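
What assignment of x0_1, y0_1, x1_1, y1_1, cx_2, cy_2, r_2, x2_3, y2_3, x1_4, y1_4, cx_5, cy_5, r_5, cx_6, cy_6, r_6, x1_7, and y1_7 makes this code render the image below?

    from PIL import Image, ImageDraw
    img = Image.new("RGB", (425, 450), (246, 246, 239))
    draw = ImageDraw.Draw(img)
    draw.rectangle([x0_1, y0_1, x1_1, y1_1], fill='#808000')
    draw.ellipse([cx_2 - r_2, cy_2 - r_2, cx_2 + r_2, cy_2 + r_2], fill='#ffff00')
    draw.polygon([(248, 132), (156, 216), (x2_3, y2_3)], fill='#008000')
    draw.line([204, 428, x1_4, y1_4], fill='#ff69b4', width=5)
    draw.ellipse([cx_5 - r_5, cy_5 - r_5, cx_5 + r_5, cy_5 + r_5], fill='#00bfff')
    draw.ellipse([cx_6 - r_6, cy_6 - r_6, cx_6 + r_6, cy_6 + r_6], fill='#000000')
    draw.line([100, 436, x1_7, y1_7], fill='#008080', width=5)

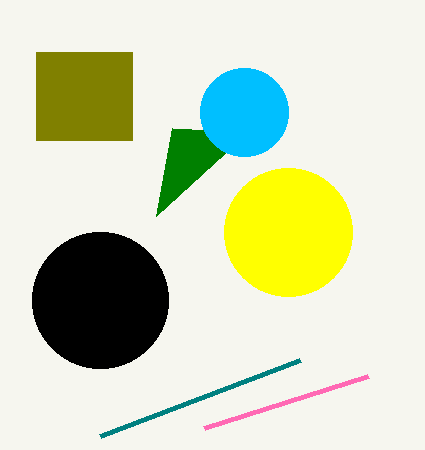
x0_1 = 36; y0_1 = 52; x1_1 = 132; y1_1 = 140; cx_2 = 288; cy_2 = 232; r_2 = 64; x2_3 = 172; y2_3 = 128; x1_4 = 368; y1_4 = 376; cx_5 = 244; cy_5 = 112; r_5 = 44; cx_6 = 100; cy_6 = 300; r_6 = 68; x1_7 = 300; y1_7 = 360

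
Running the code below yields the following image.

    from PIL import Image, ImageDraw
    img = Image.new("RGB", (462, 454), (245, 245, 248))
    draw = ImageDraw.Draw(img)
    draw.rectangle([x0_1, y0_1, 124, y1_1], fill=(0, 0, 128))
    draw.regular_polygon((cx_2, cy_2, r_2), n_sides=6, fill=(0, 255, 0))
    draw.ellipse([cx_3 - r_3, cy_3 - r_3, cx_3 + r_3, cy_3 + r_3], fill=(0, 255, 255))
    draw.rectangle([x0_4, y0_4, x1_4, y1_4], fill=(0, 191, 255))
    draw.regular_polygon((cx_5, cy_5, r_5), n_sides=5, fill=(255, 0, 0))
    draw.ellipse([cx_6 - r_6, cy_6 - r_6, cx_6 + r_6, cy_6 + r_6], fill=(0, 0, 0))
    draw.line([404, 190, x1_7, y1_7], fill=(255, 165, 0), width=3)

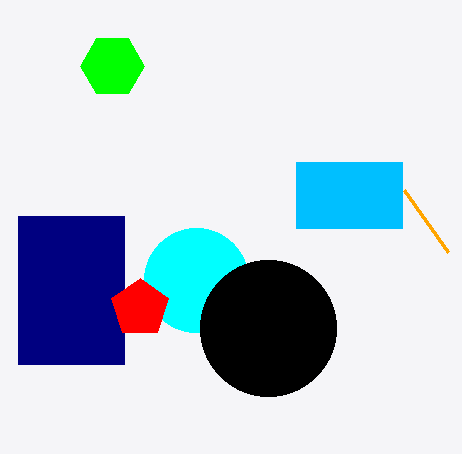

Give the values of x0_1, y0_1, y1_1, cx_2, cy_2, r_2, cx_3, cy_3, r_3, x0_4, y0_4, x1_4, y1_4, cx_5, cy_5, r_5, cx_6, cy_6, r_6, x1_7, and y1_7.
x0_1 = 18; y0_1 = 216; y1_1 = 364; cx_2 = 112; cy_2 = 66; r_2 = 32; cx_3 = 196; cy_3 = 280; r_3 = 52; x0_4 = 296; y0_4 = 162; x1_4 = 402; y1_4 = 228; cx_5 = 140; cy_5 = 308; r_5 = 30; cx_6 = 268; cy_6 = 328; r_6 = 68; x1_7 = 448; y1_7 = 252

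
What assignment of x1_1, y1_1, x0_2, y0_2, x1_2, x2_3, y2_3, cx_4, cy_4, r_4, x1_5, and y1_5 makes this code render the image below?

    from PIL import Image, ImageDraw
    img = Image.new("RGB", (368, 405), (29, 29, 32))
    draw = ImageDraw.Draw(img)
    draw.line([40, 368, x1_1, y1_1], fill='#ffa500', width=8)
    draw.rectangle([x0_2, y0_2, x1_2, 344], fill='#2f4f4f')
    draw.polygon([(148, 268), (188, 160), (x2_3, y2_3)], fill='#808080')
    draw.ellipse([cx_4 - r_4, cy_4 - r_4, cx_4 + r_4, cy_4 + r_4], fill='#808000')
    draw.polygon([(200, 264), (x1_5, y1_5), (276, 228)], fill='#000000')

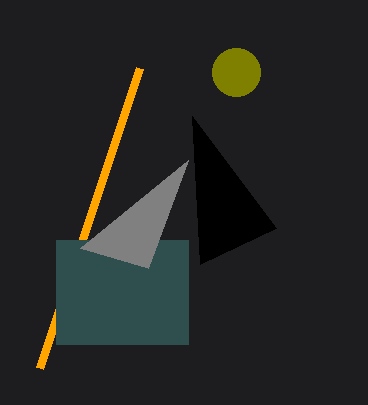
x1_1 = 140, y1_1 = 68, x0_2 = 56, y0_2 = 240, x1_2 = 188, x2_3 = 80, y2_3 = 248, cx_4 = 236, cy_4 = 72, r_4 = 24, x1_5 = 192, y1_5 = 116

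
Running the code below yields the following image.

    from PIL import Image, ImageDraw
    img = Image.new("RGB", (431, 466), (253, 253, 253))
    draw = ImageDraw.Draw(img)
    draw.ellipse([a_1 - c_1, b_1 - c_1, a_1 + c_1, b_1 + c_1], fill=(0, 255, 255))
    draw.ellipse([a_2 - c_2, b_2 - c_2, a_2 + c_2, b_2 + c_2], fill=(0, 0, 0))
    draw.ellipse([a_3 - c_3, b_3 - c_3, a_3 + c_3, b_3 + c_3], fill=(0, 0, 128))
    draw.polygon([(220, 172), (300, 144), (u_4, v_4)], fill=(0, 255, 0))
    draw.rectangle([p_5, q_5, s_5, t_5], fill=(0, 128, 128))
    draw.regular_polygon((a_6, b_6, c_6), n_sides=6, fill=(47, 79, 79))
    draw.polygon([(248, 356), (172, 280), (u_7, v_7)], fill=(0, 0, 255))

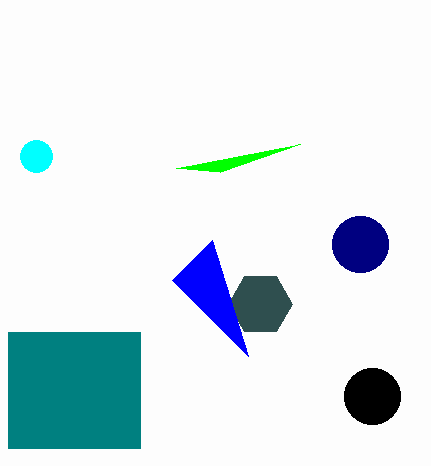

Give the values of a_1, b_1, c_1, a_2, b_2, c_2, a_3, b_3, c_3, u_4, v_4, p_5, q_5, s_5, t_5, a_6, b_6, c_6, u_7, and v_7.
a_1 = 36, b_1 = 156, c_1 = 16, a_2 = 372, b_2 = 396, c_2 = 28, a_3 = 360, b_3 = 244, c_3 = 28, u_4 = 176, v_4 = 168, p_5 = 8, q_5 = 332, s_5 = 140, t_5 = 448, a_6 = 260, b_6 = 304, c_6 = 32, u_7 = 212, v_7 = 240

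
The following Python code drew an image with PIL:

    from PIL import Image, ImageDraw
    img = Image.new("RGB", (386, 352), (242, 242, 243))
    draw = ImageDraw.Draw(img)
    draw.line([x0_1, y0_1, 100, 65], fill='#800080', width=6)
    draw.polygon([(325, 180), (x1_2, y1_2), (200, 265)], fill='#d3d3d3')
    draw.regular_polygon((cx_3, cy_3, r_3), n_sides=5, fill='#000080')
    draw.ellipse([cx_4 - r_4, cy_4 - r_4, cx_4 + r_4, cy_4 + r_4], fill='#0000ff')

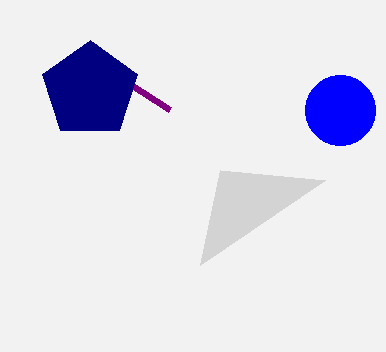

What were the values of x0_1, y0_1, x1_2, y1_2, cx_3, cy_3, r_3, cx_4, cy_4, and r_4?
x0_1 = 170, y0_1 = 110, x1_2 = 220, y1_2 = 170, cx_3 = 90, cy_3 = 90, r_3 = 50, cx_4 = 340, cy_4 = 110, r_4 = 35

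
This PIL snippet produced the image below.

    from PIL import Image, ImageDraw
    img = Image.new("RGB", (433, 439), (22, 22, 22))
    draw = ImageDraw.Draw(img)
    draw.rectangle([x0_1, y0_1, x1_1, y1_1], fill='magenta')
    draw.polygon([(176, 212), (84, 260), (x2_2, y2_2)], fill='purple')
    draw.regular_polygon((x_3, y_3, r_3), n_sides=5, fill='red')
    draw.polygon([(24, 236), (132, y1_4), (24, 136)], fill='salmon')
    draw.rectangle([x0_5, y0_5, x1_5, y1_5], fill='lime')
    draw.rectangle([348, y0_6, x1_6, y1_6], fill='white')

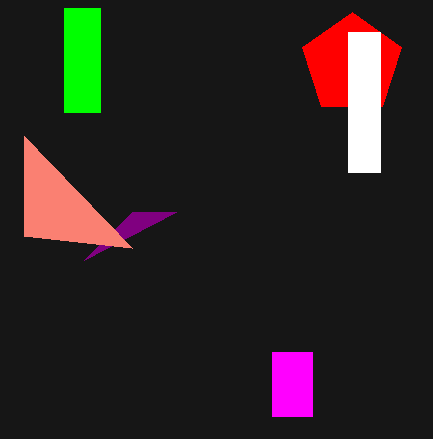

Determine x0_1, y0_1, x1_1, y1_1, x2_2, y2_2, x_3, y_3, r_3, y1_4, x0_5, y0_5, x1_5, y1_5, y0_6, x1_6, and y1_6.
x0_1 = 272; y0_1 = 352; x1_1 = 312; y1_1 = 416; x2_2 = 132; y2_2 = 212; x_3 = 352; y_3 = 64; r_3 = 52; y1_4 = 248; x0_5 = 64; y0_5 = 8; x1_5 = 100; y1_5 = 112; y0_6 = 32; x1_6 = 380; y1_6 = 172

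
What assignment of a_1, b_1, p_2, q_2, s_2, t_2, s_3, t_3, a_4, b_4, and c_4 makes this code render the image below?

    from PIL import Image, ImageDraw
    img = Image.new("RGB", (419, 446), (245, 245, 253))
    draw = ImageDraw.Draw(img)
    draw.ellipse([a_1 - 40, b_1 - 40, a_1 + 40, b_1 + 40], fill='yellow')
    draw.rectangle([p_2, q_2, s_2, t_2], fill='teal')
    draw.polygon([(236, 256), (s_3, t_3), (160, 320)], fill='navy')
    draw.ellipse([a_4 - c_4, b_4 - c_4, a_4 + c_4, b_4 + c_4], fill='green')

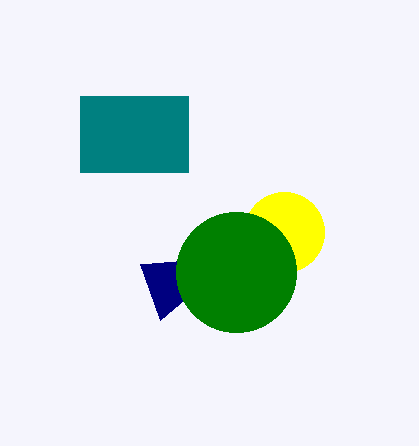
a_1 = 284
b_1 = 232
p_2 = 80
q_2 = 96
s_2 = 188
t_2 = 172
s_3 = 140
t_3 = 264
a_4 = 236
b_4 = 272
c_4 = 60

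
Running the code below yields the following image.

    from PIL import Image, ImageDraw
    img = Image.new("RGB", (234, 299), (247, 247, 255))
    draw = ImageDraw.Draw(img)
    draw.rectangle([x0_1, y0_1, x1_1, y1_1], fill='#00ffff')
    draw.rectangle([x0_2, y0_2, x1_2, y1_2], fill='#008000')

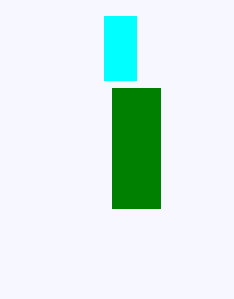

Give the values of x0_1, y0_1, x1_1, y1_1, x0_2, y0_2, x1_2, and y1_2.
x0_1 = 104
y0_1 = 16
x1_1 = 136
y1_1 = 80
x0_2 = 112
y0_2 = 88
x1_2 = 160
y1_2 = 208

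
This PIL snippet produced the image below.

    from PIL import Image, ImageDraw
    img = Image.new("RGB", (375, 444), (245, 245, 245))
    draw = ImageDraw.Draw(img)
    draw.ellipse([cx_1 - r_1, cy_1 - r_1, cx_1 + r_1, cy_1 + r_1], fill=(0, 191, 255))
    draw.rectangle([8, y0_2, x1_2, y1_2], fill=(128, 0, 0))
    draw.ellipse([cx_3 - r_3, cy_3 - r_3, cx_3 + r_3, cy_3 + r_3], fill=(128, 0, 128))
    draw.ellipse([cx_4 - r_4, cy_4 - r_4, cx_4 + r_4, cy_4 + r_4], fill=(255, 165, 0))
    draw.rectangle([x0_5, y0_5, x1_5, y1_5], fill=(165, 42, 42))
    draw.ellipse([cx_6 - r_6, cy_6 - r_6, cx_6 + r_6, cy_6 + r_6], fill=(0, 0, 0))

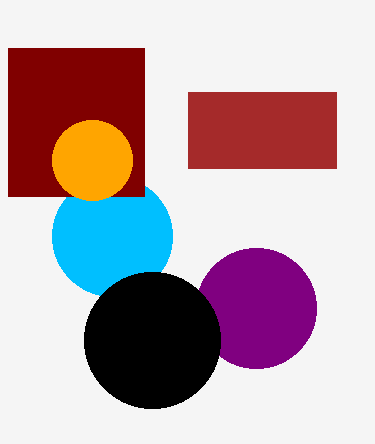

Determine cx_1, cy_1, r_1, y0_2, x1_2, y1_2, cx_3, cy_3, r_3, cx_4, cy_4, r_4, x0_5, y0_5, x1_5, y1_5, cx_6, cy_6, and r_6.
cx_1 = 112; cy_1 = 236; r_1 = 60; y0_2 = 48; x1_2 = 144; y1_2 = 196; cx_3 = 256; cy_3 = 308; r_3 = 60; cx_4 = 92; cy_4 = 160; r_4 = 40; x0_5 = 188; y0_5 = 92; x1_5 = 336; y1_5 = 168; cx_6 = 152; cy_6 = 340; r_6 = 68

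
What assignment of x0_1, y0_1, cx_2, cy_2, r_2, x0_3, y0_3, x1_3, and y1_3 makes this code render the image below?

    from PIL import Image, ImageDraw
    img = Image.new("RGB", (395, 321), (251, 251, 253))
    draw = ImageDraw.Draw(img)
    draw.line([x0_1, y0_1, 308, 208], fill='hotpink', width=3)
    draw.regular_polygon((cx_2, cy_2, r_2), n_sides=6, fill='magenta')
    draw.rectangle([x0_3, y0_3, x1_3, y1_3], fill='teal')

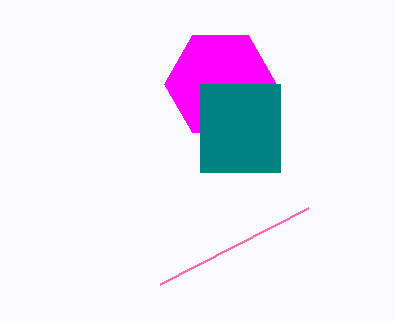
x0_1 = 160, y0_1 = 284, cx_2 = 220, cy_2 = 84, r_2 = 56, x0_3 = 200, y0_3 = 84, x1_3 = 280, y1_3 = 172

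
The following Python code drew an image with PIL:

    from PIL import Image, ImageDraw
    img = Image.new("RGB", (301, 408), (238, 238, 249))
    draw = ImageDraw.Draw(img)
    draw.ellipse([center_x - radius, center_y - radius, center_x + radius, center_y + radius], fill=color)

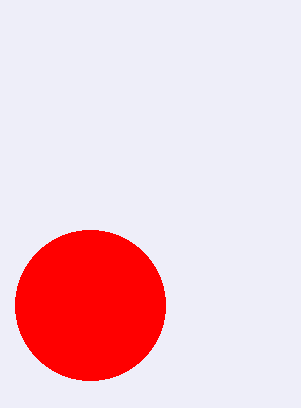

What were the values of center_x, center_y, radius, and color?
center_x = 90; center_y = 305; radius = 75; color = 'red'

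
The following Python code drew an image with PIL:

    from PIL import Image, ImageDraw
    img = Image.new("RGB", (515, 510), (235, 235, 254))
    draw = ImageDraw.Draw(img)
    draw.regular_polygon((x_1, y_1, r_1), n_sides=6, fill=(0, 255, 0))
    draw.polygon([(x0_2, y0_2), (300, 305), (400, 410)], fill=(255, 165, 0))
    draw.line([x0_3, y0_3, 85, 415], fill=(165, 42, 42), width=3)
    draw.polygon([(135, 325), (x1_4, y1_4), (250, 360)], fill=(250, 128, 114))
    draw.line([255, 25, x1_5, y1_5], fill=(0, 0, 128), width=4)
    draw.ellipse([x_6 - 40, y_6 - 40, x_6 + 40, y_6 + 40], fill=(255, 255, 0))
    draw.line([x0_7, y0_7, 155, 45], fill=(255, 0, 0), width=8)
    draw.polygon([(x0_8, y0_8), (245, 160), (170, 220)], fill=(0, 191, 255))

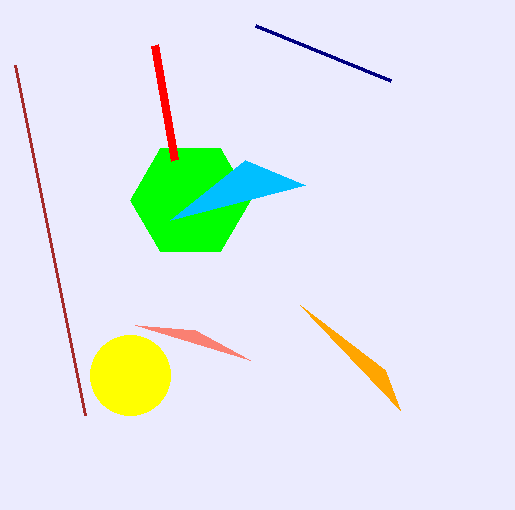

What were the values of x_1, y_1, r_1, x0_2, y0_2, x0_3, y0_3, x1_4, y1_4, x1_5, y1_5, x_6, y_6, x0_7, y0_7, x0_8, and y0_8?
x_1 = 190, y_1 = 200, r_1 = 60, x0_2 = 385, y0_2 = 370, x0_3 = 15, y0_3 = 65, x1_4 = 195, y1_4 = 330, x1_5 = 390, y1_5 = 80, x_6 = 130, y_6 = 375, x0_7 = 175, y0_7 = 160, x0_8 = 305, y0_8 = 185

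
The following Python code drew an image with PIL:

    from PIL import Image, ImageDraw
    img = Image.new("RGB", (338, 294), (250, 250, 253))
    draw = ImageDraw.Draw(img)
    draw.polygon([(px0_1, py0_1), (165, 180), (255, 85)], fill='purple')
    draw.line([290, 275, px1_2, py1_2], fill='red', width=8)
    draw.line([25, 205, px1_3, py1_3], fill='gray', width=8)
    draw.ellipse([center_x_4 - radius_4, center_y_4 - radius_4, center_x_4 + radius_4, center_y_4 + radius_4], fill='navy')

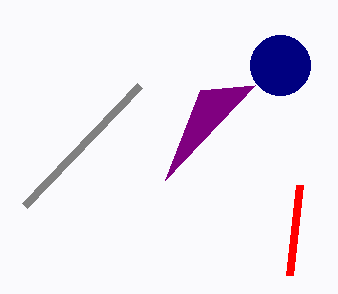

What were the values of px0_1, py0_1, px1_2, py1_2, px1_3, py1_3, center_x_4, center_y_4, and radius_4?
px0_1 = 200; py0_1 = 90; px1_2 = 300; py1_2 = 185; px1_3 = 140; py1_3 = 85; center_x_4 = 280; center_y_4 = 65; radius_4 = 30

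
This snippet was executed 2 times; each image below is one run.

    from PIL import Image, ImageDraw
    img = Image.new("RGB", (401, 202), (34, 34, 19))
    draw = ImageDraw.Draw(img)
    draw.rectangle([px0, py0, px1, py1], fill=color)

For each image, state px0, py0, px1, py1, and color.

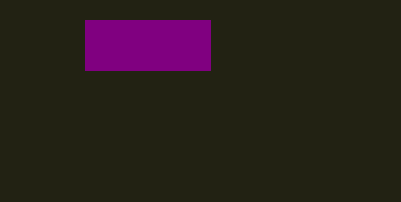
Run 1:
px0 = 85
py0 = 20
px1 = 210
py1 = 70
color = 'purple'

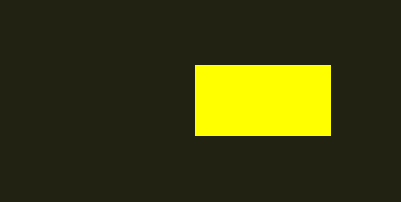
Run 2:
px0 = 195
py0 = 65
px1 = 330
py1 = 135
color = 'yellow'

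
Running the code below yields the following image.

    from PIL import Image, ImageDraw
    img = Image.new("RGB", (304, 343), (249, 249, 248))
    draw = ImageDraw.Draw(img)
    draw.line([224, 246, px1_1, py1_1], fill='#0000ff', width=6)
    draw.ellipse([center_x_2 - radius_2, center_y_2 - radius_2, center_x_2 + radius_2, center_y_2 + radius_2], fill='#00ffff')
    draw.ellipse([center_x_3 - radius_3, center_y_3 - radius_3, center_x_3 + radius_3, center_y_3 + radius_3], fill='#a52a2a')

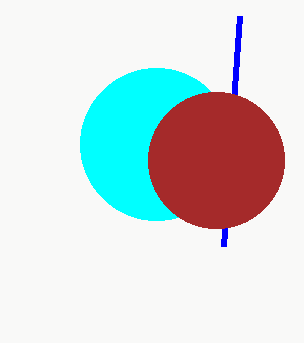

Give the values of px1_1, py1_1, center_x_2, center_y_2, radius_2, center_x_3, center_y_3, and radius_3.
px1_1 = 240; py1_1 = 16; center_x_2 = 156; center_y_2 = 144; radius_2 = 76; center_x_3 = 216; center_y_3 = 160; radius_3 = 68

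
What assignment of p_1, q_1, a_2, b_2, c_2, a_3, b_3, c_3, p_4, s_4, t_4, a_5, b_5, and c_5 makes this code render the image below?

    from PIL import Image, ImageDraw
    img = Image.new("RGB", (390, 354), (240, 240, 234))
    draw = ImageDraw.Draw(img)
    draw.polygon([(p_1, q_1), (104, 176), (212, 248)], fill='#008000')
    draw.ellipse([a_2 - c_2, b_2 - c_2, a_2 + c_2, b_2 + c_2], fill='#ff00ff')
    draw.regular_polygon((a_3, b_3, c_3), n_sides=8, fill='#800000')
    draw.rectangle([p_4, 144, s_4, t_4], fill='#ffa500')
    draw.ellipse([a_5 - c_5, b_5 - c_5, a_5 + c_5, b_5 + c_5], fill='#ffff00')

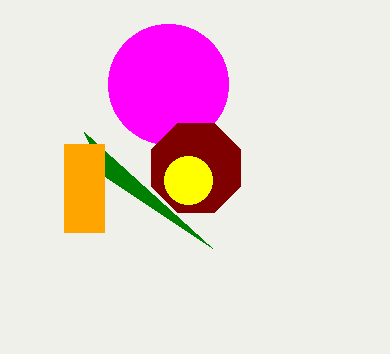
p_1 = 84, q_1 = 132, a_2 = 168, b_2 = 84, c_2 = 60, a_3 = 196, b_3 = 168, c_3 = 48, p_4 = 64, s_4 = 104, t_4 = 232, a_5 = 188, b_5 = 180, c_5 = 24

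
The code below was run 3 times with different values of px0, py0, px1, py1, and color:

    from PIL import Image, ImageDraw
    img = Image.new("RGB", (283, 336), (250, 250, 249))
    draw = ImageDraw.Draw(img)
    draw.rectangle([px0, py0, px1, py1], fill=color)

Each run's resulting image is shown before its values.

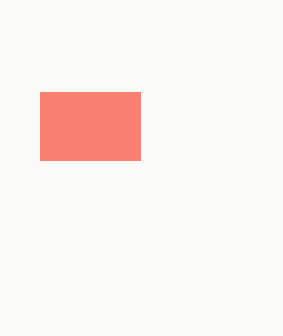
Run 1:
px0 = 40; py0 = 92; px1 = 140; py1 = 160; color = 'salmon'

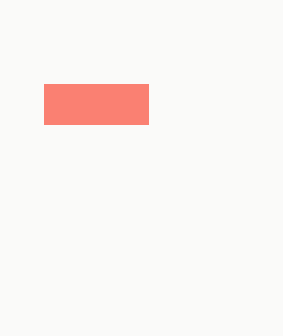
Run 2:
px0 = 44, py0 = 84, px1 = 148, py1 = 124, color = 'salmon'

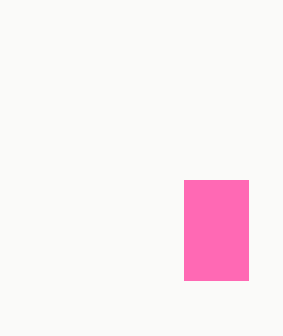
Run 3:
px0 = 184, py0 = 180, px1 = 248, py1 = 280, color = 'hotpink'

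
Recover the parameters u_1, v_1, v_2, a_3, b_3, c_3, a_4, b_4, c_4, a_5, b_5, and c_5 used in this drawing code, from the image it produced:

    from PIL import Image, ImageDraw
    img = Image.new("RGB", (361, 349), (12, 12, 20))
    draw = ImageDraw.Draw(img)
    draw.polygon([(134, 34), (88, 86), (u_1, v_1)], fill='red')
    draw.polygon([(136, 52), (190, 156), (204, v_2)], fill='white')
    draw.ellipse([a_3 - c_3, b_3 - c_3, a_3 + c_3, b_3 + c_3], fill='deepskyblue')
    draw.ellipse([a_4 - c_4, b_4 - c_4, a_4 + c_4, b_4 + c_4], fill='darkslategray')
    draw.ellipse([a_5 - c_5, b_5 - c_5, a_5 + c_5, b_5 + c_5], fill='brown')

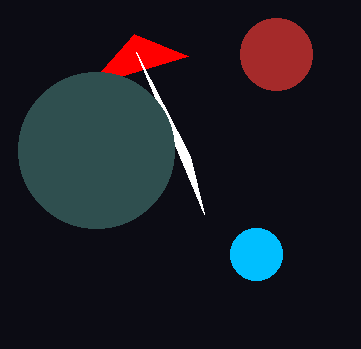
u_1 = 188, v_1 = 56, v_2 = 214, a_3 = 256, b_3 = 254, c_3 = 26, a_4 = 96, b_4 = 150, c_4 = 78, a_5 = 276, b_5 = 54, c_5 = 36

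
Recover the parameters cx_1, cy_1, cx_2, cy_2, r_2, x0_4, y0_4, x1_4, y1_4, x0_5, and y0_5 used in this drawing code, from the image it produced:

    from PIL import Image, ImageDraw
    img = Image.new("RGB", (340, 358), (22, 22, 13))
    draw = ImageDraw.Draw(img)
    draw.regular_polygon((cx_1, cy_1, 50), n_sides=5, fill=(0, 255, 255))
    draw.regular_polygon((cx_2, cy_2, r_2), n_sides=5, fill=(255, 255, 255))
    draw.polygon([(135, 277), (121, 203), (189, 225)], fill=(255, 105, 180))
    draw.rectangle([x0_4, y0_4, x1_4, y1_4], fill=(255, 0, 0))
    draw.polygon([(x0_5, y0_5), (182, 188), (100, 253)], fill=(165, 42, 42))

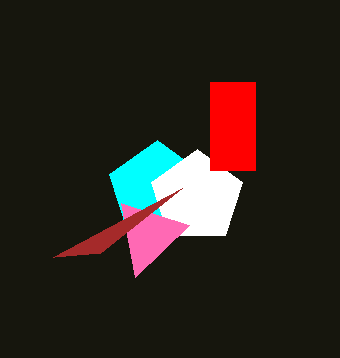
cx_1 = 157
cy_1 = 190
cx_2 = 197
cy_2 = 197
r_2 = 48
x0_4 = 210
y0_4 = 82
x1_4 = 255
y1_4 = 170
x0_5 = 53
y0_5 = 257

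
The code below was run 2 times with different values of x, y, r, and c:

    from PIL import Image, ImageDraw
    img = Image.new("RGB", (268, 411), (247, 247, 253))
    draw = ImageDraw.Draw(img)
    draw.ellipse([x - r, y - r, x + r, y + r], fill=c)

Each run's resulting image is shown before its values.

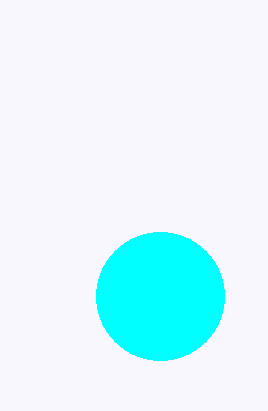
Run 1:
x = 160, y = 296, r = 64, c = 'cyan'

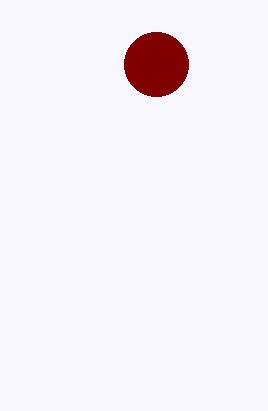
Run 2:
x = 156, y = 64, r = 32, c = 'maroon'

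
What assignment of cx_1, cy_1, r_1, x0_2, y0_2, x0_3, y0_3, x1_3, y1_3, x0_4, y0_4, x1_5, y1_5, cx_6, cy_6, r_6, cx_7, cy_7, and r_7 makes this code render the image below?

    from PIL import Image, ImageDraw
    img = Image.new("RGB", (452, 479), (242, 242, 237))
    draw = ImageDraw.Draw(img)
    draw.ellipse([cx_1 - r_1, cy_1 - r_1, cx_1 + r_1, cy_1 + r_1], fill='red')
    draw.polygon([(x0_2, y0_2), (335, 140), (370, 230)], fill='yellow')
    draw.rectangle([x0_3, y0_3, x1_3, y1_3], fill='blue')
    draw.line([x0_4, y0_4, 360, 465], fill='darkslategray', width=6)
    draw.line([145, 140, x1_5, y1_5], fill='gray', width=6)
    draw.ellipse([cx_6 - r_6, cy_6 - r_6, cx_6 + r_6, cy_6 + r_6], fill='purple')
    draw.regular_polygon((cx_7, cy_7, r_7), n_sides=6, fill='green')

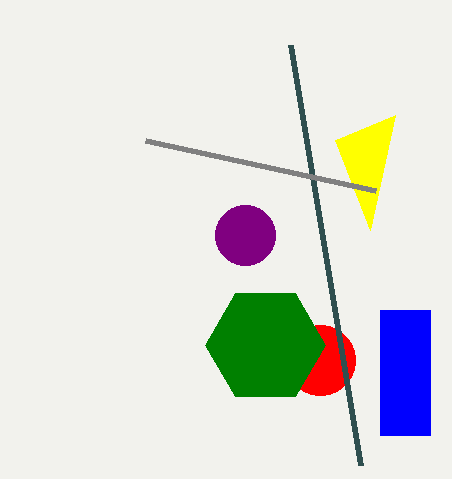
cx_1 = 320, cy_1 = 360, r_1 = 35, x0_2 = 395, y0_2 = 115, x0_3 = 380, y0_3 = 310, x1_3 = 430, y1_3 = 435, x0_4 = 290, y0_4 = 45, x1_5 = 375, y1_5 = 190, cx_6 = 245, cy_6 = 235, r_6 = 30, cx_7 = 265, cy_7 = 345, r_7 = 60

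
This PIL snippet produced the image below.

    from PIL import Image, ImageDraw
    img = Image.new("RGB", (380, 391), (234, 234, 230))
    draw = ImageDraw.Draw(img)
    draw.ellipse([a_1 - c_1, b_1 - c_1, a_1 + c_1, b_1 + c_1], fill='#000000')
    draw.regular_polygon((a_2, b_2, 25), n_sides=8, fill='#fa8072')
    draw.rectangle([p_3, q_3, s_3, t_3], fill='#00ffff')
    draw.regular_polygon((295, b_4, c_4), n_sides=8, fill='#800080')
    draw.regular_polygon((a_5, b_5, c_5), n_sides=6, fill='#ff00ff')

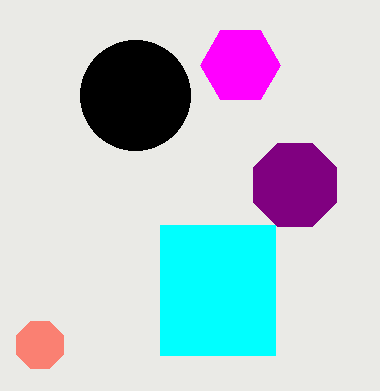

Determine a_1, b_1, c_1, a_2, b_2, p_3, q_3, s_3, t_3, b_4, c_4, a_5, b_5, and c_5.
a_1 = 135
b_1 = 95
c_1 = 55
a_2 = 40
b_2 = 345
p_3 = 160
q_3 = 225
s_3 = 275
t_3 = 355
b_4 = 185
c_4 = 45
a_5 = 240
b_5 = 65
c_5 = 40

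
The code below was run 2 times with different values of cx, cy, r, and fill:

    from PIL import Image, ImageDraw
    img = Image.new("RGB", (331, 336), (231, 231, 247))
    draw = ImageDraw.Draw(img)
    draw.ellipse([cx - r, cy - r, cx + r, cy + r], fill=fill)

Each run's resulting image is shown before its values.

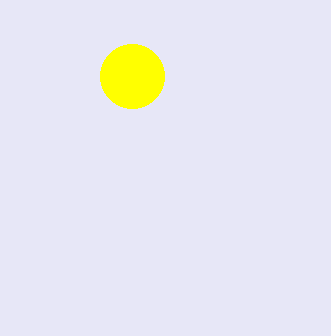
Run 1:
cx = 132; cy = 76; r = 32; fill = 'yellow'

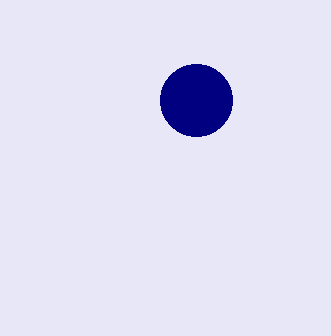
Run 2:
cx = 196
cy = 100
r = 36
fill = 'navy'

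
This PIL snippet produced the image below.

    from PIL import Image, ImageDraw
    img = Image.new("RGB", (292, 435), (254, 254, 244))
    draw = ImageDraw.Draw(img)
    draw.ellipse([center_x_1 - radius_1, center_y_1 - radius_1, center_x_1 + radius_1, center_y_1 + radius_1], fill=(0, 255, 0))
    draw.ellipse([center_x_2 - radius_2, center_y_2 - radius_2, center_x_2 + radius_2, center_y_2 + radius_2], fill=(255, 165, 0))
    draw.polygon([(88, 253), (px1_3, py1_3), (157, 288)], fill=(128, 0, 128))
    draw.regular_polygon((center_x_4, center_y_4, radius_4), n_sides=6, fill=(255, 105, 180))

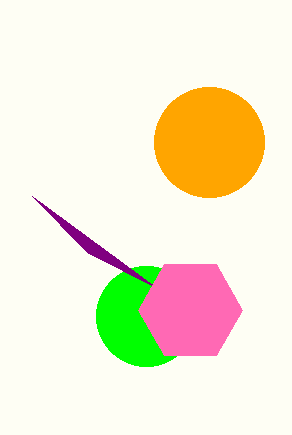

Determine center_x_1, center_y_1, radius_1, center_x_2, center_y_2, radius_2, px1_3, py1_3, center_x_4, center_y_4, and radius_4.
center_x_1 = 146, center_y_1 = 316, radius_1 = 50, center_x_2 = 209, center_y_2 = 142, radius_2 = 55, px1_3 = 32, py1_3 = 196, center_x_4 = 190, center_y_4 = 310, radius_4 = 52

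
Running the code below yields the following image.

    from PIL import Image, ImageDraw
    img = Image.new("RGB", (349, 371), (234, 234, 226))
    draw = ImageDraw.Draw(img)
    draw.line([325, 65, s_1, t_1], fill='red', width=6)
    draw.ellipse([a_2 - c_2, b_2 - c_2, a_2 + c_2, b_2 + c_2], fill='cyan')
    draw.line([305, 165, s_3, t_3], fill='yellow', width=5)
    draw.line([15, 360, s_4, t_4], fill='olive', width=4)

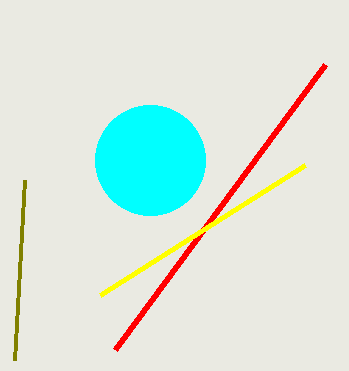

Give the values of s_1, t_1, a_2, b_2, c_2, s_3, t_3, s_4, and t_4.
s_1 = 115
t_1 = 350
a_2 = 150
b_2 = 160
c_2 = 55
s_3 = 100
t_3 = 295
s_4 = 25
t_4 = 180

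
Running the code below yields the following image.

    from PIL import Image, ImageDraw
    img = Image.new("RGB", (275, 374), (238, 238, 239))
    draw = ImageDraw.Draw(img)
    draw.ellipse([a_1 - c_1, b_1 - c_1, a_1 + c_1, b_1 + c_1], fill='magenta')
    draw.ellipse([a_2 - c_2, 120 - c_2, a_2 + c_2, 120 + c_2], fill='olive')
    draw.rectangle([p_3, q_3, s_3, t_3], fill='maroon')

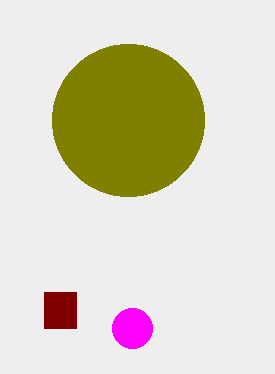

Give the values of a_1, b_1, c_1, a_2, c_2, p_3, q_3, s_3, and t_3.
a_1 = 132; b_1 = 328; c_1 = 20; a_2 = 128; c_2 = 76; p_3 = 44; q_3 = 292; s_3 = 76; t_3 = 328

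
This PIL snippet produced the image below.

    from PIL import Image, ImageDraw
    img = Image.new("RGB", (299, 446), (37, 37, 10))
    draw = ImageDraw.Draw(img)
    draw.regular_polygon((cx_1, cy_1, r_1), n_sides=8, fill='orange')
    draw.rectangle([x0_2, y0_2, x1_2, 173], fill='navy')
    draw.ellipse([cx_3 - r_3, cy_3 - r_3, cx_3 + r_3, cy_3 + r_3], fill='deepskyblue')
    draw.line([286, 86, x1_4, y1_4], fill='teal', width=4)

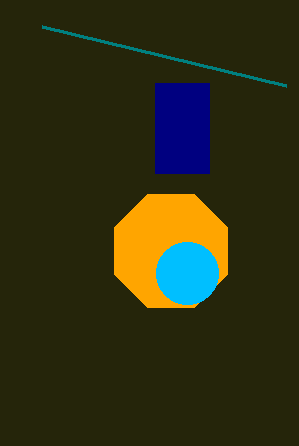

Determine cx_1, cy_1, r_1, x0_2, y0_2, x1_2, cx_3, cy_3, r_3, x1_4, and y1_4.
cx_1 = 171; cy_1 = 251; r_1 = 61; x0_2 = 155; y0_2 = 83; x1_2 = 209; cx_3 = 187; cy_3 = 273; r_3 = 31; x1_4 = 42; y1_4 = 27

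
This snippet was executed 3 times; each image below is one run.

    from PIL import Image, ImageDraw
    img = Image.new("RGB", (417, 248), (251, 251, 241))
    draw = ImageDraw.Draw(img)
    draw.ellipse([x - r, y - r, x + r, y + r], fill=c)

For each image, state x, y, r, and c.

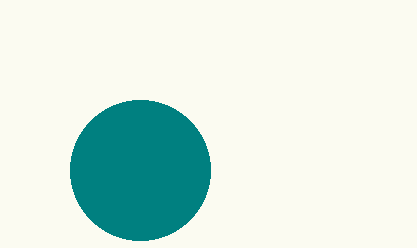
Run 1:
x = 140
y = 170
r = 70
c = 'teal'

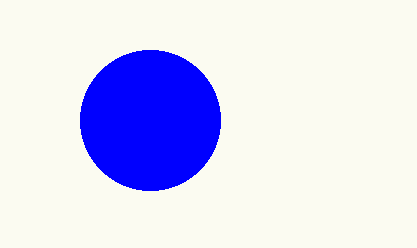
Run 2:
x = 150
y = 120
r = 70
c = 'blue'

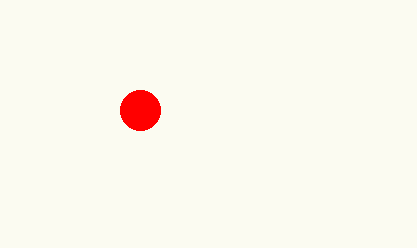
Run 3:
x = 140
y = 110
r = 20
c = 'red'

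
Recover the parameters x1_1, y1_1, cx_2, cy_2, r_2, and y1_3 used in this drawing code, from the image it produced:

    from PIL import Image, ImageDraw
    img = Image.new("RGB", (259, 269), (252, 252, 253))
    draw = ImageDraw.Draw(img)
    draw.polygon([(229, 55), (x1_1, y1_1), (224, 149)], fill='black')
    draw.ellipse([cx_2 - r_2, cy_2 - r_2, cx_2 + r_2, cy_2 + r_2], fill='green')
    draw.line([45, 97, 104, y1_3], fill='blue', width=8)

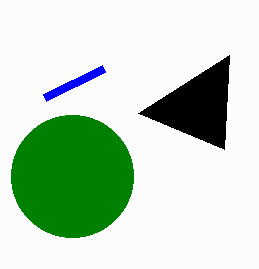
x1_1 = 138
y1_1 = 113
cx_2 = 72
cy_2 = 176
r_2 = 61
y1_3 = 68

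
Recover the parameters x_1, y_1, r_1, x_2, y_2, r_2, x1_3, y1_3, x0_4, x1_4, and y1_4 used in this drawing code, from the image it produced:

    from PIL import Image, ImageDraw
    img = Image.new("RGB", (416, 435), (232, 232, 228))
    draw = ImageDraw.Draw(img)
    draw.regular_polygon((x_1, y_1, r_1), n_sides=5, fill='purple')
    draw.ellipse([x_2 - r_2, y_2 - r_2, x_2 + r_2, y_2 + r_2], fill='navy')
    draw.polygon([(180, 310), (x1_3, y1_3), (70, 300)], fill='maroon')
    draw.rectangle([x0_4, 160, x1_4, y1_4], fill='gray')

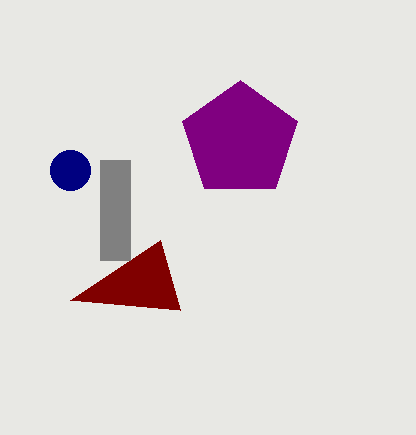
x_1 = 240, y_1 = 140, r_1 = 60, x_2 = 70, y_2 = 170, r_2 = 20, x1_3 = 160, y1_3 = 240, x0_4 = 100, x1_4 = 130, y1_4 = 260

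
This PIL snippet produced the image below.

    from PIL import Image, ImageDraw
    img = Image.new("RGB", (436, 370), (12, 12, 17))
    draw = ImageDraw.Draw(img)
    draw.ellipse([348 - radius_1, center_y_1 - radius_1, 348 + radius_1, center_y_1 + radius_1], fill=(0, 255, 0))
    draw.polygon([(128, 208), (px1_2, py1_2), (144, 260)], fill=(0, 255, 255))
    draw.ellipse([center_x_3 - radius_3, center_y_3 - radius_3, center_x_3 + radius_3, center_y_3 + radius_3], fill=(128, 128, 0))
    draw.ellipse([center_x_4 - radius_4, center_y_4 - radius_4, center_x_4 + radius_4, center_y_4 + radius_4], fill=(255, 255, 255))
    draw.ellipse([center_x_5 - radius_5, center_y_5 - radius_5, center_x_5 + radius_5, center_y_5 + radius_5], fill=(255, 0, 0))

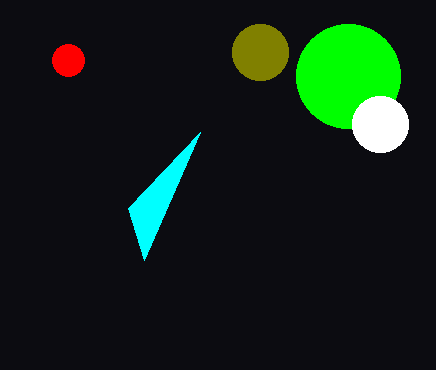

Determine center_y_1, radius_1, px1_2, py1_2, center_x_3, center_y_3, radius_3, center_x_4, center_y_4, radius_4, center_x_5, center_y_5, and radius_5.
center_y_1 = 76, radius_1 = 52, px1_2 = 200, py1_2 = 132, center_x_3 = 260, center_y_3 = 52, radius_3 = 28, center_x_4 = 380, center_y_4 = 124, radius_4 = 28, center_x_5 = 68, center_y_5 = 60, radius_5 = 16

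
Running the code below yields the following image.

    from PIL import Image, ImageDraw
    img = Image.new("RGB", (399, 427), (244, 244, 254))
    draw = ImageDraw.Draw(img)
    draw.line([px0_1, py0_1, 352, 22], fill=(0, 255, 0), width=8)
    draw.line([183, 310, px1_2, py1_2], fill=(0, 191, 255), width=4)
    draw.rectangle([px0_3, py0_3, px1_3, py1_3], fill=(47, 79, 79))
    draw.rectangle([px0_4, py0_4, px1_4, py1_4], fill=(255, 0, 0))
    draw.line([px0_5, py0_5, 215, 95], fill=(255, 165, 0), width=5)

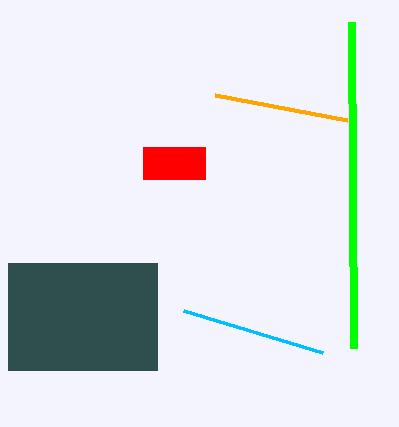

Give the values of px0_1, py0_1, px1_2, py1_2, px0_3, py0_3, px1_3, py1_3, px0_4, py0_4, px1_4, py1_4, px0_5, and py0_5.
px0_1 = 354, py0_1 = 348, px1_2 = 322, py1_2 = 352, px0_3 = 8, py0_3 = 263, px1_3 = 157, py1_3 = 370, px0_4 = 143, py0_4 = 147, px1_4 = 205, py1_4 = 179, px0_5 = 347, py0_5 = 120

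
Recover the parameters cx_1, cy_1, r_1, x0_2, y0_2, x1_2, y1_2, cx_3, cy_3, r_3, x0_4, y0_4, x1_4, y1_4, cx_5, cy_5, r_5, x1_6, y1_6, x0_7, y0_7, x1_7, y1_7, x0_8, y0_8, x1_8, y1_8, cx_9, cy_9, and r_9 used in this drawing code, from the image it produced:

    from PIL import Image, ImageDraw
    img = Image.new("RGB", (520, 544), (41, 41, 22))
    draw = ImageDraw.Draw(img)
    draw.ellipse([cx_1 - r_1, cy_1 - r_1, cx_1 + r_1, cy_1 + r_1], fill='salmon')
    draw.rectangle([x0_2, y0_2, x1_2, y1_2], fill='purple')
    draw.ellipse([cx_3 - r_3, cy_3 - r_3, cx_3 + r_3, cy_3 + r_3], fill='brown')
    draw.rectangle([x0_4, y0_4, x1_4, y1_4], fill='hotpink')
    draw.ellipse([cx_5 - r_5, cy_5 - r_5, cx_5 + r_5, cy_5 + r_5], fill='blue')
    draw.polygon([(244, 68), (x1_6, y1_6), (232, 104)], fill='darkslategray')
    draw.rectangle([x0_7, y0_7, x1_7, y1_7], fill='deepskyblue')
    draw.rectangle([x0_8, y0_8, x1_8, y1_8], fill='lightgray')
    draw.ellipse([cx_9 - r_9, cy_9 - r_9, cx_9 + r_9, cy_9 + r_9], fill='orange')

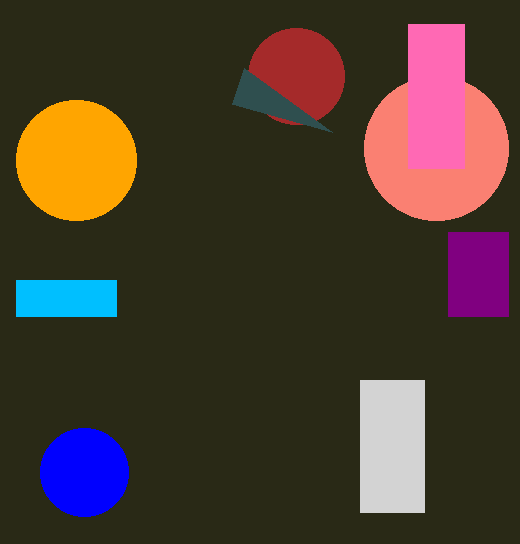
cx_1 = 436
cy_1 = 148
r_1 = 72
x0_2 = 448
y0_2 = 232
x1_2 = 508
y1_2 = 316
cx_3 = 296
cy_3 = 76
r_3 = 48
x0_4 = 408
y0_4 = 24
x1_4 = 464
y1_4 = 168
cx_5 = 84
cy_5 = 472
r_5 = 44
x1_6 = 332
y1_6 = 132
x0_7 = 16
y0_7 = 280
x1_7 = 116
y1_7 = 316
x0_8 = 360
y0_8 = 380
x1_8 = 424
y1_8 = 512
cx_9 = 76
cy_9 = 160
r_9 = 60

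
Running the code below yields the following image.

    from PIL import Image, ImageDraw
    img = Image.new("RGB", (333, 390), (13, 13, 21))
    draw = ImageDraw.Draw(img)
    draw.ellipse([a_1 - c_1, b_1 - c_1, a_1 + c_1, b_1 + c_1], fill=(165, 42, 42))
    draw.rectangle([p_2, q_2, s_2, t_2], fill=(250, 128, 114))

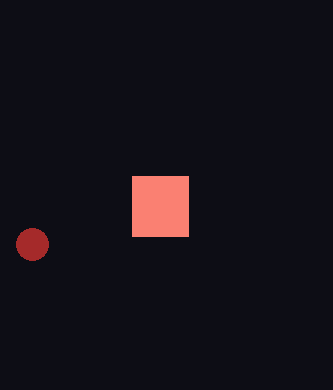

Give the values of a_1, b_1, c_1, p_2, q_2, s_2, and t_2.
a_1 = 32; b_1 = 244; c_1 = 16; p_2 = 132; q_2 = 176; s_2 = 188; t_2 = 236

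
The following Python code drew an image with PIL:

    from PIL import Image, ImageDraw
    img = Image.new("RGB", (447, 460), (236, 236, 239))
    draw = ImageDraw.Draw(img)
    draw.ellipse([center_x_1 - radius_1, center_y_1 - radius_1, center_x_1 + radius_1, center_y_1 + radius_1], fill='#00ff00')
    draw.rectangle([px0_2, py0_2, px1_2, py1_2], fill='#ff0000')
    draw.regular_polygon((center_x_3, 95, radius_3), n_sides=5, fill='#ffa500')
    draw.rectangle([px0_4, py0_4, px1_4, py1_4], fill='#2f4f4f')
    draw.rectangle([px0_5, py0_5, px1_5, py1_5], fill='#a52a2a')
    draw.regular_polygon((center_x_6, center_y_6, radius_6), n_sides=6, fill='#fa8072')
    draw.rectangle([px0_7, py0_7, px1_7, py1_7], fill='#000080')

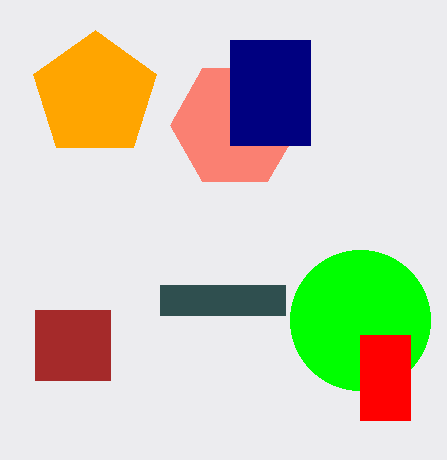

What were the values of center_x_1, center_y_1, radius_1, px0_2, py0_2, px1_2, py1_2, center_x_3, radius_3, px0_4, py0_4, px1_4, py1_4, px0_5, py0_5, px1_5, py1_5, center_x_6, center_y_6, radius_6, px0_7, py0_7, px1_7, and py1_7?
center_x_1 = 360, center_y_1 = 320, radius_1 = 70, px0_2 = 360, py0_2 = 335, px1_2 = 410, py1_2 = 420, center_x_3 = 95, radius_3 = 65, px0_4 = 160, py0_4 = 285, px1_4 = 285, py1_4 = 315, px0_5 = 35, py0_5 = 310, px1_5 = 110, py1_5 = 380, center_x_6 = 235, center_y_6 = 125, radius_6 = 65, px0_7 = 230, py0_7 = 40, px1_7 = 310, py1_7 = 145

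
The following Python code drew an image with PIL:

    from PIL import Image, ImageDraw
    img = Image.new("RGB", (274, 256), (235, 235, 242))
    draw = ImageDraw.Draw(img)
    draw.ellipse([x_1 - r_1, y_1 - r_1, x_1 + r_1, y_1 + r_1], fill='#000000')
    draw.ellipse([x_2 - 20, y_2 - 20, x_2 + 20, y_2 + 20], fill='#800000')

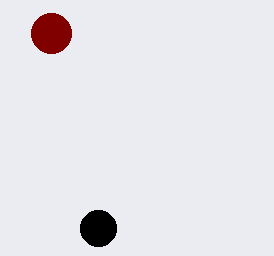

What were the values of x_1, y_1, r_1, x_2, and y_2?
x_1 = 98
y_1 = 228
r_1 = 18
x_2 = 51
y_2 = 33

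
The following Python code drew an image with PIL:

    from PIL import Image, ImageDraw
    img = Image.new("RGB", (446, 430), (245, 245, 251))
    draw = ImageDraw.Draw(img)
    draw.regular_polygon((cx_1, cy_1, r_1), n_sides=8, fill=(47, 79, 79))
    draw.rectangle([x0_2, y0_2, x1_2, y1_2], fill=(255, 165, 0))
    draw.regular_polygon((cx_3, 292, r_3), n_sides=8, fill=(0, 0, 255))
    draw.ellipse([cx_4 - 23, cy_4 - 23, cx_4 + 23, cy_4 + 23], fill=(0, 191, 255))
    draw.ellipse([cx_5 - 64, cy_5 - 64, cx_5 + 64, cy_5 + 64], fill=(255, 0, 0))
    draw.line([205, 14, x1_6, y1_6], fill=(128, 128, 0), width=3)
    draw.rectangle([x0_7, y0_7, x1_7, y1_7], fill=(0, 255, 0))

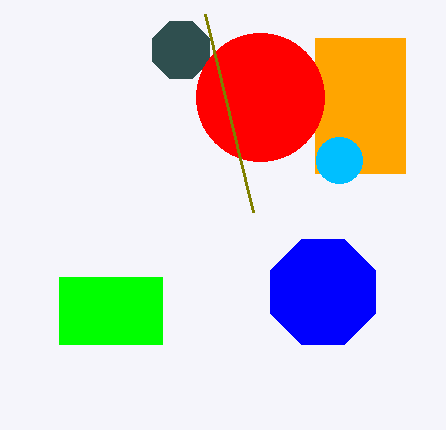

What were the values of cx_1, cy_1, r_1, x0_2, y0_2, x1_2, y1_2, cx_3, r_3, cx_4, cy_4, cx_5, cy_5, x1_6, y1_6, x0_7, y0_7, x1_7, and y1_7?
cx_1 = 181
cy_1 = 50
r_1 = 31
x0_2 = 315
y0_2 = 38
x1_2 = 405
y1_2 = 173
cx_3 = 323
r_3 = 57
cx_4 = 339
cy_4 = 160
cx_5 = 260
cy_5 = 97
x1_6 = 253
y1_6 = 212
x0_7 = 59
y0_7 = 277
x1_7 = 162
y1_7 = 344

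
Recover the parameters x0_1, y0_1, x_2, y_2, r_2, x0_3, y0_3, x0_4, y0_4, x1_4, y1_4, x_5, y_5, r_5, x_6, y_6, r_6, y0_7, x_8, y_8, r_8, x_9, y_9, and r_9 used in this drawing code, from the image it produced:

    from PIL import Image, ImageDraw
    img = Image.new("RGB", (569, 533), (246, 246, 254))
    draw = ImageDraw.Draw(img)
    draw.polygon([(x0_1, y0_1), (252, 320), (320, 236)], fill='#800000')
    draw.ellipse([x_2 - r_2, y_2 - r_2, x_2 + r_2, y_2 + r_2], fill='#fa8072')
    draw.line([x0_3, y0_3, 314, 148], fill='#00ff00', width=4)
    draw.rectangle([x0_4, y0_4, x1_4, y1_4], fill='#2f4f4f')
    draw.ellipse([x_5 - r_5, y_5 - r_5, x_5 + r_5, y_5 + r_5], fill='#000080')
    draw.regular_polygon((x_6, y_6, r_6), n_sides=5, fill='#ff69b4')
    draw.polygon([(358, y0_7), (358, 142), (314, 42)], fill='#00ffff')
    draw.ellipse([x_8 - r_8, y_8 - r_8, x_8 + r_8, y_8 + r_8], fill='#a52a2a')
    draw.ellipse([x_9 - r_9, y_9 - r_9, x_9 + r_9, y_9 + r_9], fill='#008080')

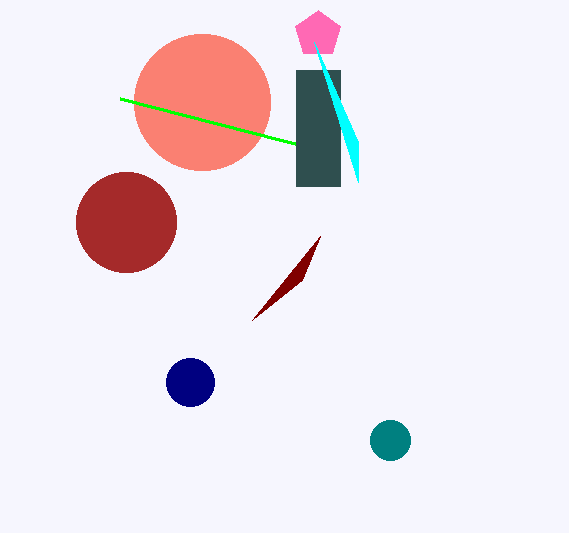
x0_1 = 302, y0_1 = 280, x_2 = 202, y_2 = 102, r_2 = 68, x0_3 = 120, y0_3 = 98, x0_4 = 296, y0_4 = 70, x1_4 = 340, y1_4 = 186, x_5 = 190, y_5 = 382, r_5 = 24, x_6 = 318, y_6 = 34, r_6 = 24, y0_7 = 182, x_8 = 126, y_8 = 222, r_8 = 50, x_9 = 390, y_9 = 440, r_9 = 20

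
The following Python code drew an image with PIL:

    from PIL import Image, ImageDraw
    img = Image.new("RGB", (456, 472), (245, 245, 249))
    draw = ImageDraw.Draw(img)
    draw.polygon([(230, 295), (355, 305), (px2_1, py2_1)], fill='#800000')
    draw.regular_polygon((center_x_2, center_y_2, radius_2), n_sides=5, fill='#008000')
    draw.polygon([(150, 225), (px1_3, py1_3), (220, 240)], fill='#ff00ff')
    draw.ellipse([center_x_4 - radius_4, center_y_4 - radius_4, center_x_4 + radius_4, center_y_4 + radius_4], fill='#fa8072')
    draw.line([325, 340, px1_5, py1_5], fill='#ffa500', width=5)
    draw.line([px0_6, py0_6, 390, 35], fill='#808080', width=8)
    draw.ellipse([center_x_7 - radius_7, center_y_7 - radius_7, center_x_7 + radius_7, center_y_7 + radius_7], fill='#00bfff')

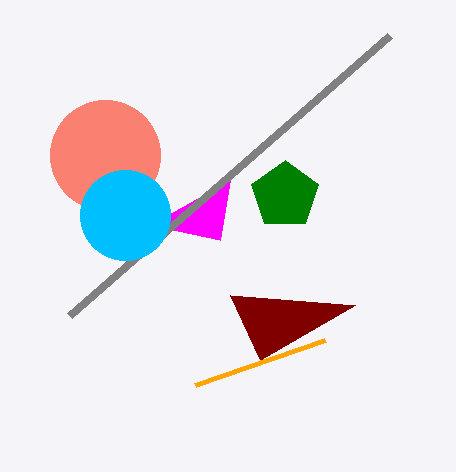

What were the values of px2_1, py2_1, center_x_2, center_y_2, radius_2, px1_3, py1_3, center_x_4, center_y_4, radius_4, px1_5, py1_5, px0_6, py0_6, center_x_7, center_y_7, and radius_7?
px2_1 = 260, py2_1 = 360, center_x_2 = 285, center_y_2 = 195, radius_2 = 35, px1_3 = 230, py1_3 = 180, center_x_4 = 105, center_y_4 = 155, radius_4 = 55, px1_5 = 195, py1_5 = 385, px0_6 = 70, py0_6 = 315, center_x_7 = 125, center_y_7 = 215, radius_7 = 45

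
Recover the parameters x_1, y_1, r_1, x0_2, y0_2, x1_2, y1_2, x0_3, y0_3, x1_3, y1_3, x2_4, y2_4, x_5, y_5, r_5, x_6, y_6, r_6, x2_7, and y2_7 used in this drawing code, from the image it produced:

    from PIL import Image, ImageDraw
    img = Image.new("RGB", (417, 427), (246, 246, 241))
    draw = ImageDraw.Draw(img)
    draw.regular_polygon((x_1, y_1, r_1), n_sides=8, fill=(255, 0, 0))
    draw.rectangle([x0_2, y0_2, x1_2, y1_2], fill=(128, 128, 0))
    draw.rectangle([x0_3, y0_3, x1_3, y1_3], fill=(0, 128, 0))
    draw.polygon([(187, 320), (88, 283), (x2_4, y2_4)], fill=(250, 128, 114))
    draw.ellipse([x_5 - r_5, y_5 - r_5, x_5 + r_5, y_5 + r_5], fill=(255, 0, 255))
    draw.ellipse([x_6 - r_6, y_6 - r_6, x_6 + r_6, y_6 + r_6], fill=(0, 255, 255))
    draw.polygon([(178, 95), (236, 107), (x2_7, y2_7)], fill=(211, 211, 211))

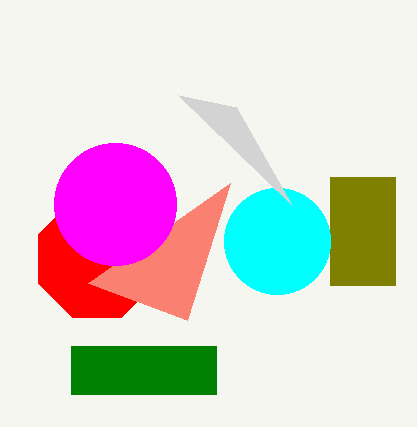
x_1 = 97
y_1 = 259
r_1 = 63
x0_2 = 330
y0_2 = 177
x1_2 = 395
y1_2 = 285
x0_3 = 71
y0_3 = 346
x1_3 = 216
y1_3 = 394
x2_4 = 230
y2_4 = 183
x_5 = 115
y_5 = 204
r_5 = 61
x_6 = 277
y_6 = 241
r_6 = 53
x2_7 = 291
y2_7 = 204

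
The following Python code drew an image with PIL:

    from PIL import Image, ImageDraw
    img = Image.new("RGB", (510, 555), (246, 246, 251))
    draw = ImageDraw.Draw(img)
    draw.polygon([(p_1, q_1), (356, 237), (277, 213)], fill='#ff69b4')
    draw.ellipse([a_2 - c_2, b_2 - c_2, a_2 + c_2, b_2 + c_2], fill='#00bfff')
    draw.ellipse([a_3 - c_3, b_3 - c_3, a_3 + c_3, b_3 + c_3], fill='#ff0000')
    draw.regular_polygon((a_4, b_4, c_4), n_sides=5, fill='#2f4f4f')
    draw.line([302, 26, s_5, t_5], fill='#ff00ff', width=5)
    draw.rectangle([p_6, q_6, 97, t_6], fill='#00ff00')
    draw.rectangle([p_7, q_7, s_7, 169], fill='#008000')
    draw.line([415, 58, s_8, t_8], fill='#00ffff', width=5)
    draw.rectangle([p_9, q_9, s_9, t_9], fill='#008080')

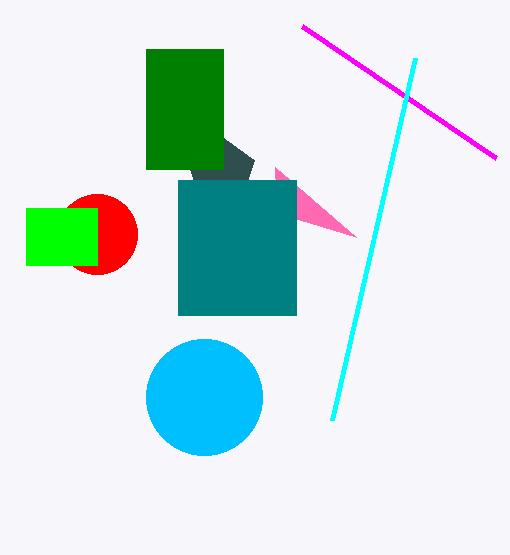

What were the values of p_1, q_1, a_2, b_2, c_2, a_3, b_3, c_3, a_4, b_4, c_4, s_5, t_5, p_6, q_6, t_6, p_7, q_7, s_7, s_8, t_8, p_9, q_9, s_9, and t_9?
p_1 = 275, q_1 = 167, a_2 = 204, b_2 = 397, c_2 = 58, a_3 = 97, b_3 = 234, c_3 = 40, a_4 = 221, b_4 = 171, c_4 = 35, s_5 = 496, t_5 = 158, p_6 = 26, q_6 = 208, t_6 = 265, p_7 = 146, q_7 = 49, s_7 = 223, s_8 = 332, t_8 = 420, p_9 = 178, q_9 = 180, s_9 = 296, t_9 = 315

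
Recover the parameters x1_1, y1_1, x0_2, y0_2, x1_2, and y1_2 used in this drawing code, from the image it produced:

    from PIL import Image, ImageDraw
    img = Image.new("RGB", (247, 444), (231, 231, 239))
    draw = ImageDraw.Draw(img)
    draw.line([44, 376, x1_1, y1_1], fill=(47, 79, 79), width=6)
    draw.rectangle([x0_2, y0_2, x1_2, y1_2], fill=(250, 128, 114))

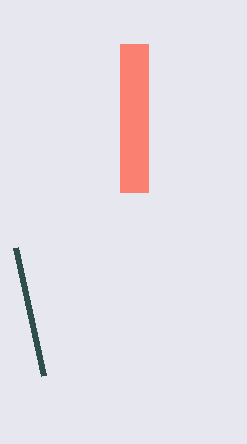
x1_1 = 16, y1_1 = 248, x0_2 = 120, y0_2 = 44, x1_2 = 148, y1_2 = 192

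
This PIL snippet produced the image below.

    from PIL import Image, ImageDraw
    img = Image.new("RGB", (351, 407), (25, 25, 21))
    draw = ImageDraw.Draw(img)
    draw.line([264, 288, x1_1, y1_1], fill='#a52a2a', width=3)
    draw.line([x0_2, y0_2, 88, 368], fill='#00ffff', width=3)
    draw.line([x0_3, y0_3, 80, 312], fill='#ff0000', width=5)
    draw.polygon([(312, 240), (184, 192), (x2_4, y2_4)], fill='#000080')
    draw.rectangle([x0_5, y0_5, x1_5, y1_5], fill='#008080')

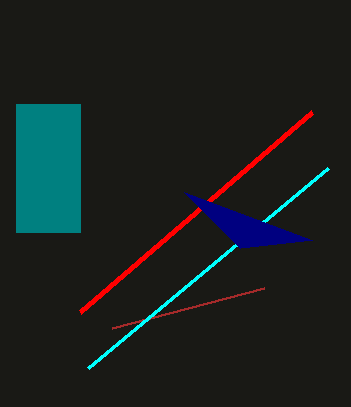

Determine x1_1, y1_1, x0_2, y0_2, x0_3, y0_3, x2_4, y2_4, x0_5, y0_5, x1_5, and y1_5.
x1_1 = 112, y1_1 = 328, x0_2 = 328, y0_2 = 168, x0_3 = 312, y0_3 = 112, x2_4 = 240, y2_4 = 248, x0_5 = 16, y0_5 = 104, x1_5 = 80, y1_5 = 232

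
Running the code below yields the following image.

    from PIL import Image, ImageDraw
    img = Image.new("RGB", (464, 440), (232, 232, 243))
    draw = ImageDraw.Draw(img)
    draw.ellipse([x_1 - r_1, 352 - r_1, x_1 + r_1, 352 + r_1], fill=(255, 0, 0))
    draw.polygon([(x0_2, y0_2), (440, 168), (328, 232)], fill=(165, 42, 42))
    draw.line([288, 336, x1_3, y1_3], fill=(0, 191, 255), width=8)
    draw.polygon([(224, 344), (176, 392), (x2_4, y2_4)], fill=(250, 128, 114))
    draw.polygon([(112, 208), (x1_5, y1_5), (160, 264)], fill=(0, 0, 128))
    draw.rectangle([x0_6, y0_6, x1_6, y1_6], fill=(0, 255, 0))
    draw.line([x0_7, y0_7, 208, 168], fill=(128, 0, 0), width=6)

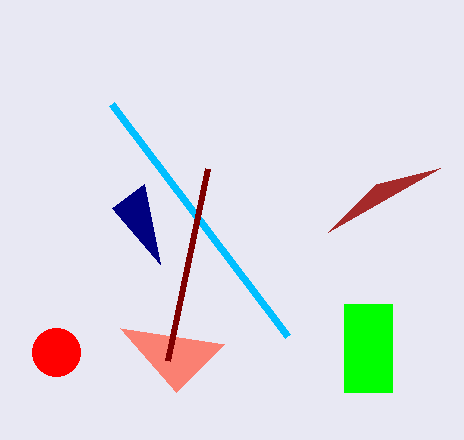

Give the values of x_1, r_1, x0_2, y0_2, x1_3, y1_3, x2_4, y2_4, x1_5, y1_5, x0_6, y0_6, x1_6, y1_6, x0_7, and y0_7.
x_1 = 56
r_1 = 24
x0_2 = 376
y0_2 = 184
x1_3 = 112
y1_3 = 104
x2_4 = 120
y2_4 = 328
x1_5 = 144
y1_5 = 184
x0_6 = 344
y0_6 = 304
x1_6 = 392
y1_6 = 392
x0_7 = 168
y0_7 = 360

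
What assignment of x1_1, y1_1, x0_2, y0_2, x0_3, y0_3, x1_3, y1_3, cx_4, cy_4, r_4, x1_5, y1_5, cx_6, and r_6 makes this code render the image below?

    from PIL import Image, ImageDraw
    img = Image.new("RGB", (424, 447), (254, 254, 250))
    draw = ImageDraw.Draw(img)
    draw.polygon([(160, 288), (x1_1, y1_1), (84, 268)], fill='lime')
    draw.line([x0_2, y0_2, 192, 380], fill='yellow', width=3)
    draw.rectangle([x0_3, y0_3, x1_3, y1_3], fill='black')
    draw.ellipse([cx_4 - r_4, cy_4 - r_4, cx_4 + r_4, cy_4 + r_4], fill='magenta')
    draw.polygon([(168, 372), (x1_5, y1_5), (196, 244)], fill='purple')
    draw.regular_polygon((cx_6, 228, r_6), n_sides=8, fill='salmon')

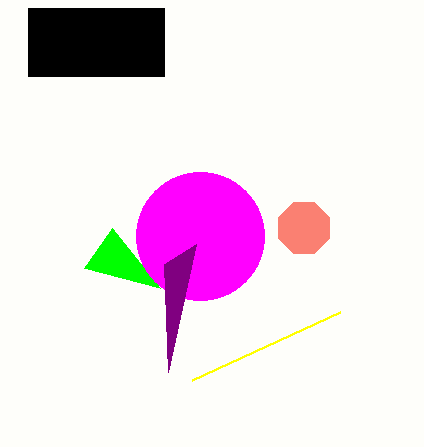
x1_1 = 112; y1_1 = 228; x0_2 = 340; y0_2 = 312; x0_3 = 28; y0_3 = 8; x1_3 = 164; y1_3 = 76; cx_4 = 200; cy_4 = 236; r_4 = 64; x1_5 = 164; y1_5 = 264; cx_6 = 304; r_6 = 28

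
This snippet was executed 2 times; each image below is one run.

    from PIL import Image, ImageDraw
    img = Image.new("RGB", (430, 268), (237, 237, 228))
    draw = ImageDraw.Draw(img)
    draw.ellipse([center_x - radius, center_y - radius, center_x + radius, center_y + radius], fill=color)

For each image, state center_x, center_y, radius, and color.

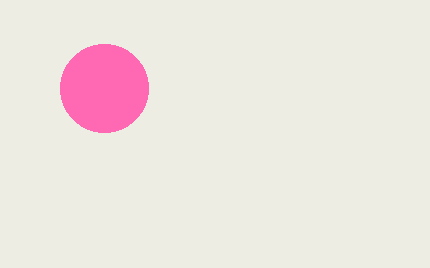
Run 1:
center_x = 104; center_y = 88; radius = 44; color = 'hotpink'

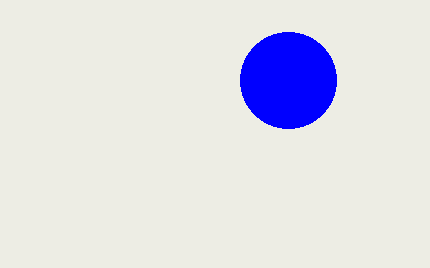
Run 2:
center_x = 288; center_y = 80; radius = 48; color = 'blue'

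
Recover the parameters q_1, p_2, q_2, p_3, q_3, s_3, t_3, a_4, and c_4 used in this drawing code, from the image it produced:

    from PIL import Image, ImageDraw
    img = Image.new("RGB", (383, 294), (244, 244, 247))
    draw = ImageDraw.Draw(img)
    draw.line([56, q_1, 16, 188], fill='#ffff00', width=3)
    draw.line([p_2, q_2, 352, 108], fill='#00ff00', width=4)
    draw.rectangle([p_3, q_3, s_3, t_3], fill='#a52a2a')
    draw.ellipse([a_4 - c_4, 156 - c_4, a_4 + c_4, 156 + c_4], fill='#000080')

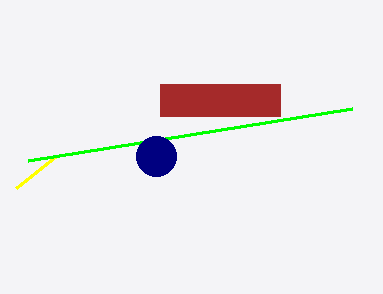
q_1 = 156, p_2 = 28, q_2 = 160, p_3 = 160, q_3 = 84, s_3 = 280, t_3 = 116, a_4 = 156, c_4 = 20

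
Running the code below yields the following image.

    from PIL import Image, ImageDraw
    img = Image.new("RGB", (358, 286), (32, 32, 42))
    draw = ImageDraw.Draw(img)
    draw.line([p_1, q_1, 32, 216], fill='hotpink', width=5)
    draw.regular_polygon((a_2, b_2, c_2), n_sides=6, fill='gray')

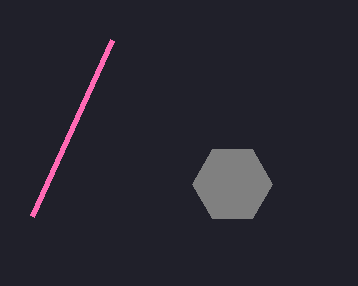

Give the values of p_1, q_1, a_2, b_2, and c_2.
p_1 = 112
q_1 = 40
a_2 = 232
b_2 = 184
c_2 = 40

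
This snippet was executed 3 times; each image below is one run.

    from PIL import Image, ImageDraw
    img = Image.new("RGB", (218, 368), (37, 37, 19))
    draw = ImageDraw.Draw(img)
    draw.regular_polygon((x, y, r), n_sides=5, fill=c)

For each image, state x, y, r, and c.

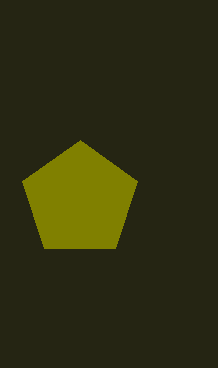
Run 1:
x = 80, y = 200, r = 60, c = 'olive'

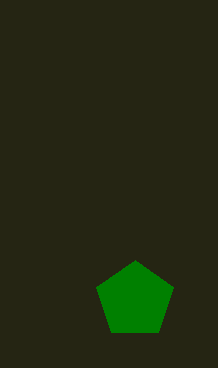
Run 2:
x = 135, y = 300, r = 40, c = 'green'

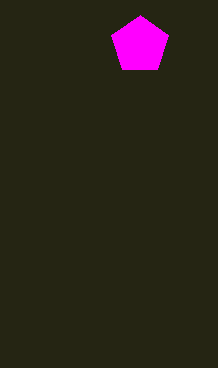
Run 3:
x = 140; y = 45; r = 30; c = 'magenta'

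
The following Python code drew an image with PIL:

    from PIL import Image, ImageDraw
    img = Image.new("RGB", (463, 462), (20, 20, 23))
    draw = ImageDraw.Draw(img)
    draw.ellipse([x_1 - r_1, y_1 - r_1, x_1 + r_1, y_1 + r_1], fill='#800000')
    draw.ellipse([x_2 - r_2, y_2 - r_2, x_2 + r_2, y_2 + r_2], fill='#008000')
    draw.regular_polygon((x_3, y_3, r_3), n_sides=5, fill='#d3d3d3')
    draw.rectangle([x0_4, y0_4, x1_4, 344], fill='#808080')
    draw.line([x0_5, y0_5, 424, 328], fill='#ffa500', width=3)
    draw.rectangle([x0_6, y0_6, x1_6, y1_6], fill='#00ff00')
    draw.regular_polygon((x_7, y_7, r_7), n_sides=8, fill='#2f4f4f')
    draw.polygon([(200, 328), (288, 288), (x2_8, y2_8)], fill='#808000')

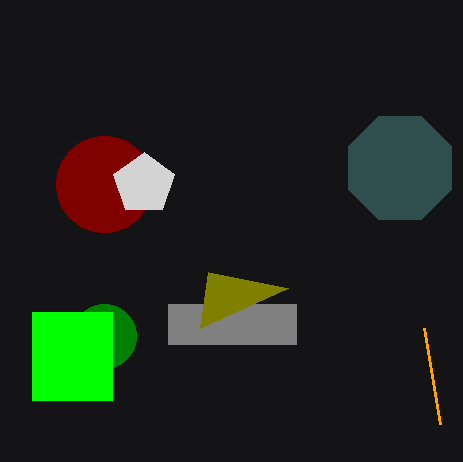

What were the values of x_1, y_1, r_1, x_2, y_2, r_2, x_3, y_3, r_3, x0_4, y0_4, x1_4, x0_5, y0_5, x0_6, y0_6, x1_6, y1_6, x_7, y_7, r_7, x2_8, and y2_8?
x_1 = 104, y_1 = 184, r_1 = 48, x_2 = 104, y_2 = 336, r_2 = 32, x_3 = 144, y_3 = 184, r_3 = 32, x0_4 = 168, y0_4 = 304, x1_4 = 296, x0_5 = 440, y0_5 = 424, x0_6 = 32, y0_6 = 312, x1_6 = 112, y1_6 = 400, x_7 = 400, y_7 = 168, r_7 = 56, x2_8 = 208, y2_8 = 272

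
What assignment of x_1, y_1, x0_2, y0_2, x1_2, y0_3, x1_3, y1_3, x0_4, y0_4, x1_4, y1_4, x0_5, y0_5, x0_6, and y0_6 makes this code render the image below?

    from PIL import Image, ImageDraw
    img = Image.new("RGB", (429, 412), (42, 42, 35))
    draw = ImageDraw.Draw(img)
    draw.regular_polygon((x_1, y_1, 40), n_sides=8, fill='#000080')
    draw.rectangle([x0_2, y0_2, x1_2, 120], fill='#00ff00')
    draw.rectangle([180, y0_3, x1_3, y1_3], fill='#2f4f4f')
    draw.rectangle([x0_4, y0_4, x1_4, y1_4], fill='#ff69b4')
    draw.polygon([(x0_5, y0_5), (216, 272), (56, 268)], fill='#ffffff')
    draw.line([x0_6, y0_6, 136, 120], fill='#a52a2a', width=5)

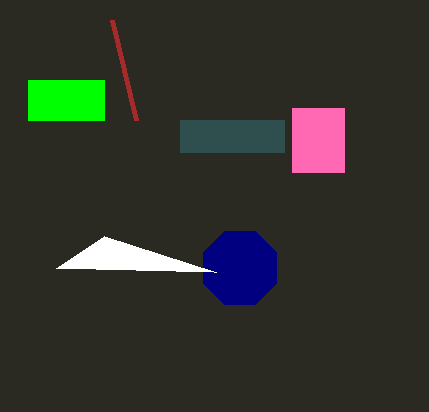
x_1 = 240
y_1 = 268
x0_2 = 28
y0_2 = 80
x1_2 = 104
y0_3 = 120
x1_3 = 284
y1_3 = 152
x0_4 = 292
y0_4 = 108
x1_4 = 344
y1_4 = 172
x0_5 = 104
y0_5 = 236
x0_6 = 112
y0_6 = 20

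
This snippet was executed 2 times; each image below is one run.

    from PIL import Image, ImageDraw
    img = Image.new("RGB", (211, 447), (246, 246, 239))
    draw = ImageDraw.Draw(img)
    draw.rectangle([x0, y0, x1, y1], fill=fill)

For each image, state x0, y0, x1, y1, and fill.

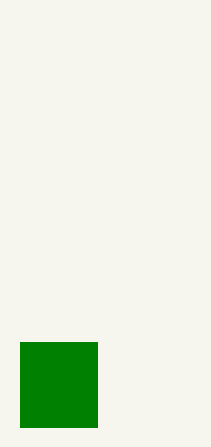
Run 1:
x0 = 20; y0 = 342; x1 = 97; y1 = 427; fill = 'green'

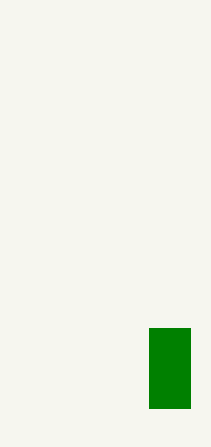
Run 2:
x0 = 149; y0 = 328; x1 = 190; y1 = 408; fill = 'green'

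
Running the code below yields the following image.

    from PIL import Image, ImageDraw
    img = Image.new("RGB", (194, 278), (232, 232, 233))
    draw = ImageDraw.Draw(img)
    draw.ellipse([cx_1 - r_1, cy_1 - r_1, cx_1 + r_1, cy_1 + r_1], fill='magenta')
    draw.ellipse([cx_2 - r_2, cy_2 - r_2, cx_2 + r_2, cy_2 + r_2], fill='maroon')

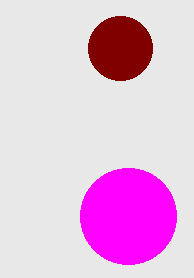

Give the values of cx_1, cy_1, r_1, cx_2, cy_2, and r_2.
cx_1 = 128
cy_1 = 216
r_1 = 48
cx_2 = 120
cy_2 = 48
r_2 = 32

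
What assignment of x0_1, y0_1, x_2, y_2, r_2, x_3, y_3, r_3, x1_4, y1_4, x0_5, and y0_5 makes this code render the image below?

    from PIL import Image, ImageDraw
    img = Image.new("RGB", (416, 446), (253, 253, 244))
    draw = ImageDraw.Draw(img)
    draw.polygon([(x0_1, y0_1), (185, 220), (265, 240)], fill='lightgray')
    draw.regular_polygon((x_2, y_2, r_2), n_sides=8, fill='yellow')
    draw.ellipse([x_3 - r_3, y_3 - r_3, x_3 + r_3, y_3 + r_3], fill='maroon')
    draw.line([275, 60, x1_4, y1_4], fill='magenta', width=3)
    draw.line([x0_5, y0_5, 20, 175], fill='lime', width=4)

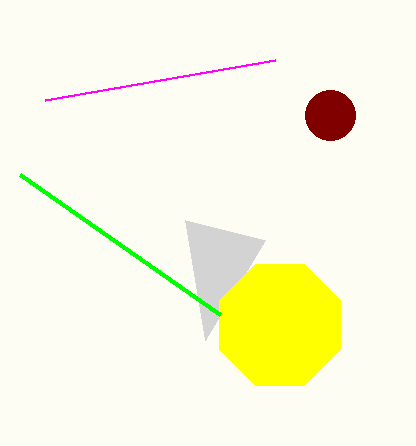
x0_1 = 205, y0_1 = 340, x_2 = 280, y_2 = 325, r_2 = 65, x_3 = 330, y_3 = 115, r_3 = 25, x1_4 = 45, y1_4 = 100, x0_5 = 220, y0_5 = 315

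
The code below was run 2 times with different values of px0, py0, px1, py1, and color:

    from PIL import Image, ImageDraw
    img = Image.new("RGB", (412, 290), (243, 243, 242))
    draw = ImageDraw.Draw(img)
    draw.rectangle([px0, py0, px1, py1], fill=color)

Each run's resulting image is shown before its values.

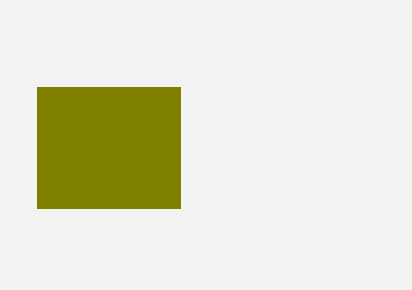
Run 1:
px0 = 37, py0 = 87, px1 = 180, py1 = 208, color = 'olive'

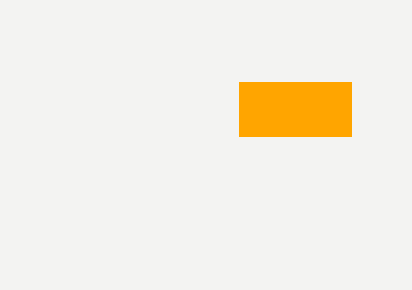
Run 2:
px0 = 239
py0 = 82
px1 = 351
py1 = 136
color = 'orange'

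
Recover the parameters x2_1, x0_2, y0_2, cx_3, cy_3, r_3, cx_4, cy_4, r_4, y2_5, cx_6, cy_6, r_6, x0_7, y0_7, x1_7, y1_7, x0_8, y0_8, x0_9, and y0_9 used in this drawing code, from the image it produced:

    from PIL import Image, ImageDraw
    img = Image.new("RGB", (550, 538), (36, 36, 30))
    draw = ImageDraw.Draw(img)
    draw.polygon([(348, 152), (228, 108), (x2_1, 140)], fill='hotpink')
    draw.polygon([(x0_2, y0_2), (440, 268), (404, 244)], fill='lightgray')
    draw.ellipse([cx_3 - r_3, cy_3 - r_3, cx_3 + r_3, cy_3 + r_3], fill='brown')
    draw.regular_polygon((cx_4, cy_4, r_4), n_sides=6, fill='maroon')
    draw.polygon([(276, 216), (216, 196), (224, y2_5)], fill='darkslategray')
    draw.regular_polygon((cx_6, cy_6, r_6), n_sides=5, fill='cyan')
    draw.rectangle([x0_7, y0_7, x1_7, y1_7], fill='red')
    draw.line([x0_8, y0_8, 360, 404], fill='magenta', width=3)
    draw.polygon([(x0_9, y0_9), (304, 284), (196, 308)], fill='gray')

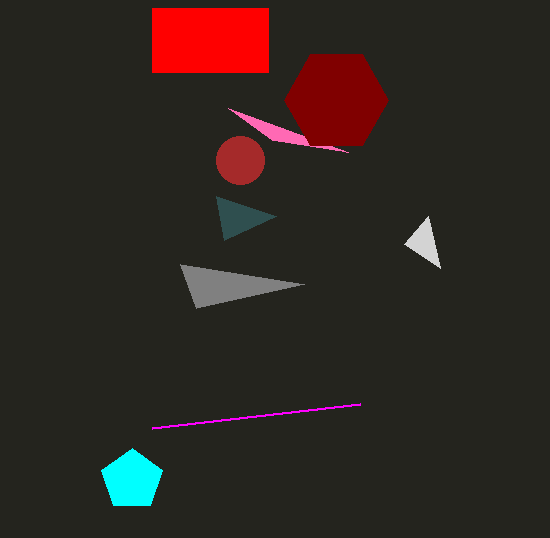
x2_1 = 272
x0_2 = 428
y0_2 = 216
cx_3 = 240
cy_3 = 160
r_3 = 24
cx_4 = 336
cy_4 = 100
r_4 = 52
y2_5 = 240
cx_6 = 132
cy_6 = 480
r_6 = 32
x0_7 = 152
y0_7 = 8
x1_7 = 268
y1_7 = 72
x0_8 = 152
y0_8 = 428
x0_9 = 180
y0_9 = 264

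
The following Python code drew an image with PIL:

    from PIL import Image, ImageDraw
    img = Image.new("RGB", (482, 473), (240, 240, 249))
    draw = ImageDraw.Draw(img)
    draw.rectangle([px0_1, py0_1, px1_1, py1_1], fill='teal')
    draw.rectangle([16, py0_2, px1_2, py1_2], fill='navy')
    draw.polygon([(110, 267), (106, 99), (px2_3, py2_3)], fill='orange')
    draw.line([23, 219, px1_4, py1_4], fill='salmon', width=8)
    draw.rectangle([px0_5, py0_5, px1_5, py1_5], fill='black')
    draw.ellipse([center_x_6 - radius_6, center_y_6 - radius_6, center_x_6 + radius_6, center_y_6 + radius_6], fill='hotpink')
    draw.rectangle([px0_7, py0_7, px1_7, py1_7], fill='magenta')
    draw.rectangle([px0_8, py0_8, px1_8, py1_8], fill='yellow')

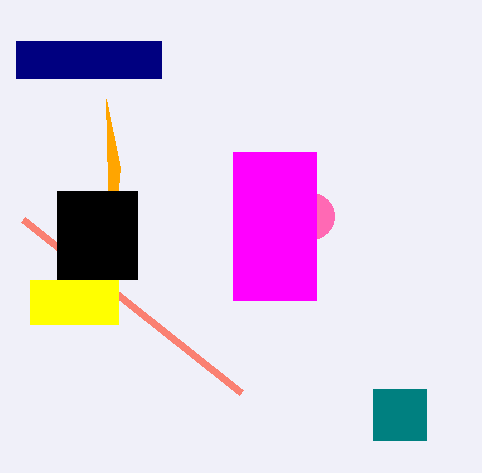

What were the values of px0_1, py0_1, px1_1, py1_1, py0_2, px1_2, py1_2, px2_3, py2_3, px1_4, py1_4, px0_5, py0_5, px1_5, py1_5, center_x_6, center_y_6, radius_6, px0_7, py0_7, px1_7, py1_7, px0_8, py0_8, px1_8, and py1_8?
px0_1 = 373; py0_1 = 389; px1_1 = 426; py1_1 = 440; py0_2 = 41; px1_2 = 161; py1_2 = 78; px2_3 = 120; py2_3 = 168; px1_4 = 241; py1_4 = 392; px0_5 = 57; py0_5 = 191; px1_5 = 137; py1_5 = 279; center_x_6 = 311; center_y_6 = 216; radius_6 = 23; px0_7 = 233; py0_7 = 152; px1_7 = 316; py1_7 = 300; px0_8 = 30; py0_8 = 280; px1_8 = 118; py1_8 = 324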